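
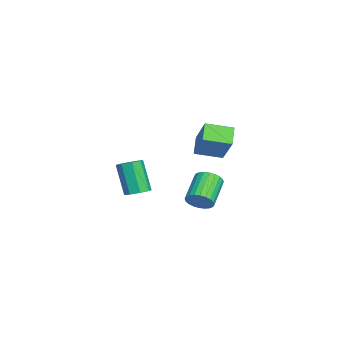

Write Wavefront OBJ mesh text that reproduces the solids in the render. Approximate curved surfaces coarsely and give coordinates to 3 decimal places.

v 2.878 -2.86 0.836
v 3.502 -2.715 1.118
v 2.807 -3.154 2.886
v 2.182 -3.3 2.604
v 3.181 -2.286 1.098
v 2.486 -2.726 2.866
v 2.682 -2.194 0.925
v 1.987 -2.633 2.693
v 2.298 -2.492 0.7
v 1.603 -2.931 2.468
v 2.253 -3.006 0.554
v 1.558 -3.445 2.322
v 2.574 -3.434 0.574
v 1.879 -3.874 2.342
v 3.073 -3.527 0.747
v 2.378 -3.966 2.515
v 3.457 -3.229 0.972
v 2.762 -3.668 2.74
v 1.624 -0.104 3.007
v 0.719 -0.002 3.741
v 1.519 1.354 2.674
v 0.613 1.457 3.407
v 2.927 0.343 4.553
v 2.021 0.446 5.286
v 2.821 1.802 4.219
v 1.916 1.904 4.953
v -3.023 0.18 -2.675
v -2.672 -0.094 -1.986
v -4.227 0.407 -0.996
v -4.577 0.68 -1.685
v -2.575 0.211 -1.988
v -4.13 0.712 -0.999
v -2.547 0.512 -2.095
v -4.102 1.012 -1.106
v -2.591 0.761 -2.291
v -4.146 1.262 -1.301
v -2.7 0.922 -2.544
v -4.255 1.423 -1.555
v -2.859 0.97 -2.818
v -4.414 1.471 -1.828
v -3.043 0.898 -3.07
v -4.598 1.399 -2.08
v -3.223 0.716 -3.262
v -4.778 1.217 -2.272
v -3.373 0.453 -3.364
v -4.928 0.954 -2.374
v -3.47 0.148 -3.361
v -5.025 0.649 -2.372
v -3.498 -0.152 -3.254
v -5.053 0.348 -2.265
v -3.454 -0.402 -3.059
v -5.009 0.099 -2.069
v -3.345 -0.563 -2.805
v -4.9 -0.062 -1.816
v -3.186 -0.611 -2.532
v -4.741 -0.11 -1.542
v -3.002 -0.539 -2.28
v -4.557 -0.038 -1.29
v -2.822 -0.357 -2.088
v -4.377 0.144 -1.098
f 2 1 5
f 2 5 3
f 3 5 6
f 3 6 4
f 5 1 7
f 5 7 6
f 6 7 8
f 6 8 4
f 7 1 9
f 7 9 8
f 8 9 10
f 8 10 4
f 9 1 11
f 9 11 10
f 10 11 12
f 10 12 4
f 11 1 13
f 11 13 12
f 12 13 14
f 12 14 4
f 13 1 15
f 13 15 14
f 14 15 16
f 14 16 4
f 15 1 17
f 15 17 16
f 16 17 18
f 16 18 4
f 17 1 2
f 17 2 18
f 18 2 3
f 18 3 4
f 20 22 19
f 23 20 19
f 19 22 21
f 21 23 19
f 20 26 22
f 24 20 23
f 24 26 20
f 22 26 21
f 25 23 21
f 21 26 25
f 25 24 23
f 26 24 25
f 28 27 31
f 28 31 29
f 29 31 32
f 29 32 30
f 31 27 33
f 31 33 32
f 32 33 34
f 32 34 30
f 33 27 35
f 33 35 34
f 34 35 36
f 34 36 30
f 35 27 37
f 35 37 36
f 36 37 38
f 36 38 30
f 37 27 39
f 37 39 38
f 38 39 40
f 38 40 30
f 39 27 41
f 39 41 40
f 40 41 42
f 40 42 30
f 41 27 43
f 41 43 42
f 42 43 44
f 42 44 30
f 43 27 45
f 43 45 44
f 44 45 46
f 44 46 30
f 45 27 47
f 45 47 46
f 46 47 48
f 46 48 30
f 47 27 49
f 47 49 48
f 48 49 50
f 48 50 30
f 49 27 51
f 49 51 50
f 50 51 52
f 50 52 30
f 51 27 53
f 51 53 52
f 52 53 54
f 52 54 30
f 53 27 55
f 53 55 54
f 54 55 56
f 54 56 30
f 55 27 57
f 55 57 56
f 56 57 58
f 56 58 30
f 57 27 59
f 57 59 58
f 58 59 60
f 58 60 30
f 59 27 28
f 59 28 60
f 60 28 29
f 60 29 30



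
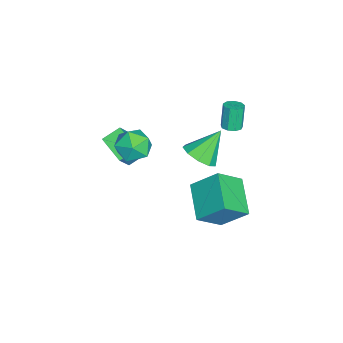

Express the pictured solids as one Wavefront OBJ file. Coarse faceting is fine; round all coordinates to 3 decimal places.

v -2.558 1.003 -0.32
v -1.739 1.673 -0.261
v -3.462 1.977 1.16
v -2.232 1.925 -0.729
v -2.878 1.746 -1.005
v -3.374 1.219 -0.961
v -3.488 0.59 -0.617
v -3.166 0.155 -0.135
v -2.56 0.117 0.261
v -1.953 0.493 0.385
v -1.628 1.107 0.179
v -2.688 2.651 2.385
v -2.363 2.196 2.494
v -2.806 2.214 3.885
v -3.132 2.669 3.775
v -2.16 2.523 2.555
v -2.603 2.542 3.946
v -2.204 2.91 2.536
v -2.647 2.928 3.927
v -2.474 3.175 2.446
v -2.918 3.194 3.837
v -2.845 3.196 2.327
v -3.289 3.214 3.718
v -3.143 2.961 2.235
v -3.586 2.979 3.626
v -3.227 2.581 2.214
v -3.671 2.6 3.604
v -3.06 2.234 2.272
v -3.503 2.252 3.663
v -2.718 2.081 2.383
v -3.162 2.1 3.773
v 2.385 1.44 2.351
v 2.425 2.809 3.624
v 1.537 2.519 1.217
v 1.576 3.888 2.49
v 4.284 2.112 1.57
v 4.323 3.481 2.843
v 3.435 3.191 0.436
v 3.475 4.56 1.709
v -2.489 -3.653 -0.124
v -1.417 -3.898 1.314
v -3.07 -2.829 0.45
v -1.999 -3.075 1.888
v -1.441 -2.505 -0.708
v -0.37 -2.751 0.73
v -2.023 -1.682 -0.134
v -0.951 -1.927 1.304
v -0.49 -1.68 3.457
v -0.079 -0.992 2.713
v 0.959 -2.688 3.327
v 1.37 -2 2.583
v 1.271 -1.683 3.625
v 0.376 -1.061 3.706
v 0.504 -2.619 2.334
v -0.391 -1.997 2.415
v 0.536 -1.573 2.02
v 1.01 -0.994 2.817
v -0.13 -2.686 3.223
v 0.344 -2.107 4.02
f 2 1 4
f 2 4 3
f 4 1 5
f 4 5 3
f 5 1 6
f 5 6 3
f 6 1 7
f 6 7 3
f 7 1 8
f 7 8 3
f 8 1 9
f 8 9 3
f 9 1 10
f 9 10 3
f 10 1 11
f 10 11 3
f 11 1 2
f 11 2 3
f 13 12 16
f 13 16 14
f 14 16 17
f 14 17 15
f 16 12 18
f 16 18 17
f 17 18 19
f 17 19 15
f 18 12 20
f 18 20 19
f 19 20 21
f 19 21 15
f 20 12 22
f 20 22 21
f 21 22 23
f 21 23 15
f 22 12 24
f 22 24 23
f 23 24 25
f 23 25 15
f 24 12 26
f 24 26 25
f 25 26 27
f 25 27 15
f 26 12 28
f 26 28 27
f 27 28 29
f 27 29 15
f 28 12 30
f 28 30 29
f 29 30 31
f 29 31 15
f 30 12 13
f 30 13 31
f 31 13 14
f 31 14 15
f 33 35 32
f 36 33 32
f 32 35 34
f 34 36 32
f 33 39 35
f 37 33 36
f 37 39 33
f 35 39 34
f 38 36 34
f 34 39 38
f 38 37 36
f 39 37 38
f 41 43 40
f 44 41 40
f 40 43 42
f 42 44 40
f 41 47 43
f 45 41 44
f 45 47 41
f 43 47 42
f 46 44 42
f 42 47 46
f 46 45 44
f 47 45 46
f 48 59 53
f 48 53 49
f 48 49 55
f 48 55 58
f 48 58 59
f 49 53 57
f 53 59 52
f 59 58 50
f 58 55 54
f 55 49 56
f 51 57 52
f 51 52 50
f 51 50 54
f 51 54 56
f 51 56 57
f 52 57 53
f 50 52 59
f 54 50 58
f 56 54 55
f 57 56 49



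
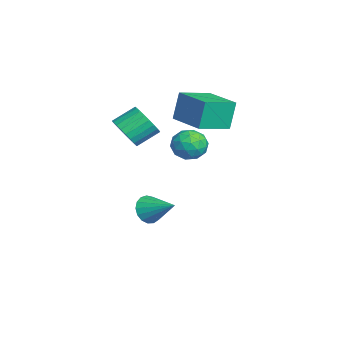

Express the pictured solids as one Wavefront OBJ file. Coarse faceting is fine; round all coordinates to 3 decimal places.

v 0.963 -0.604 -3.612
v 1.368 -1.201 -3.29
v 1.957 0.484 -2.848
v 1.547 -1.135 -3.616
v 1.593 -0.948 -3.942
v 1.494 -0.682 -4.191
v 1.273 -0.399 -4.309
v 0.981 -0.162 -4.266
v 0.685 -0.026 -4.074
v 0.453 -0.023 -3.775
v 0.337 -0.153 -3.44
v 0.365 -0.386 -3.143
v 0.53 -0.669 -2.954
v 0.793 -0.937 -2.916
v 1.096 -1.129 -3.037
v 1.348 -1.652 1.36
v 1.746 -1.998 2.065
v 1.43 -0.973 2.745
v 1.032 -0.628 2.04
v 2.004 -1.823 1.921
v 1.688 -0.798 2.602
v 2.162 -1.622 1.692
v 1.846 -0.597 2.373
v 2.197 -1.425 1.413
v 1.88 -0.401 2.093
v 2.102 -1.263 1.125
v 1.785 -0.239 1.805
v 1.892 -1.161 0.873
v 1.576 -0.136 1.554
v 1.6 -1.133 0.695
v 1.283 -0.109 1.376
v 1.269 -1.184 0.619
v 0.953 -0.16 1.299
v 0.95 -1.307 0.655
v 0.634 -0.282 1.335
v 0.692 -1.482 0.798
v 0.376 -0.457 1.479
v 0.534 -1.683 1.027
v 0.218 -0.658 1.708
v 0.5 -1.879 1.307
v 0.183 -0.855 1.987
v 0.595 -2.041 1.595
v 0.278 -1.017 2.275
v 0.804 -2.144 1.846
v 0.488 -1.119 2.527
v 1.097 -2.171 2.024
v 0.78 -1.147 2.705
v 1.427 -2.12 2.101
v 1.111 -1.096 2.781
v -0.381 0.558 1.393
v -0.665 0.857 2.856
v -1.235 1.99 0.934
v -1.518 2.29 2.397
v 1.258 1.57 1.503
v 0.975 1.87 2.966
v 0.405 3.003 1.044
v 0.121 3.302 2.507
v 3.207 1.343 2.139
v 3.613 1.653 1.458
v 4.067 0.267 2.162
v 4.473 0.577 1.481
v 4.532 0.977 2.23
v 4 1.642 2.217
v 3.68 0.278 1.403
v 3.148 0.943 1.39
v 3.905 0.995 1.003
v 4.432 1.427 1.514
v 3.248 0.493 2.106
v 3.775 0.925 2.617
v 3.334 1.592 1.797
v 4.346 0.328 1.823
v 4.38 0.562 2.264
v 4.619 0.745 1.863
v 3.562 1.586 2.243
v 3.801 1.768 1.842
v 4.341 1.371 2.296
v 3.879 0.152 1.778
v 4.118 0.334 1.377
v 3.061 1.175 1.757
v 3.3 1.358 1.356
v 3.339 0.549 1.324
v 3.745 1.388 1.129
v 4.25 0.756 1.142
v 3.784 0.58 1.097
v 3.471 0.971 1.089
v 4.054 1.642 1.429
v 4.56 1.01 1.443
v 4.595 1.245 1.883
v 4.282 1.636 1.875
v 4.226 1.255 1.162
v 3.12 0.91 2.177
v 3.626 0.278 2.191
v 3.398 0.284 1.745
v 3.085 0.675 1.737
v 3.43 1.164 2.478
v 3.935 0.532 2.491
v 4.209 0.949 2.531
v 3.896 1.34 2.523
v 3.454 0.665 2.458
f 2 1 4
f 2 4 3
f 4 1 5
f 4 5 3
f 5 1 6
f 5 6 3
f 6 1 7
f 6 7 3
f 7 1 8
f 7 8 3
f 8 1 9
f 8 9 3
f 9 1 10
f 9 10 3
f 10 1 11
f 10 11 3
f 11 1 12
f 11 12 3
f 12 1 13
f 12 13 3
f 13 1 14
f 13 14 3
f 14 1 15
f 14 15 3
f 15 1 2
f 15 2 3
f 17 16 20
f 17 20 18
f 18 20 21
f 18 21 19
f 20 16 22
f 20 22 21
f 21 22 23
f 21 23 19
f 22 16 24
f 22 24 23
f 23 24 25
f 23 25 19
f 24 16 26
f 24 26 25
f 25 26 27
f 25 27 19
f 26 16 28
f 26 28 27
f 27 28 29
f 27 29 19
f 28 16 30
f 28 30 29
f 29 30 31
f 29 31 19
f 30 16 32
f 30 32 31
f 31 32 33
f 31 33 19
f 32 16 34
f 32 34 33
f 33 34 35
f 33 35 19
f 34 16 36
f 34 36 35
f 35 36 37
f 35 37 19
f 36 16 38
f 36 38 37
f 37 38 39
f 37 39 19
f 38 16 40
f 38 40 39
f 39 40 41
f 39 41 19
f 40 16 42
f 40 42 41
f 41 42 43
f 41 43 19
f 42 16 44
f 42 44 43
f 43 44 45
f 43 45 19
f 44 16 46
f 44 46 45
f 45 46 47
f 45 47 19
f 46 16 48
f 46 48 47
f 47 48 49
f 47 49 19
f 48 16 17
f 48 17 49
f 49 17 18
f 49 18 19
f 51 53 50
f 54 51 50
f 50 53 52
f 52 54 50
f 51 57 53
f 55 51 54
f 55 57 51
f 53 57 52
f 56 54 52
f 52 57 56
f 56 55 54
f 57 55 56
f 58 95 74
f 95 69 98
f 74 98 63
f 95 98 74
f 58 74 70
f 74 63 75
f 70 75 59
f 74 75 70
f 58 70 79
f 70 59 80
f 79 80 65
f 70 80 79
f 58 79 91
f 79 65 94
f 91 94 68
f 79 94 91
f 58 91 95
f 91 68 99
f 95 99 69
f 91 99 95
f 59 75 86
f 75 63 89
f 86 89 67
f 75 89 86
f 63 98 76
f 98 69 97
f 76 97 62
f 98 97 76
f 69 99 96
f 99 68 92
f 96 92 60
f 99 92 96
f 68 94 93
f 94 65 81
f 93 81 64
f 94 81 93
f 65 80 85
f 80 59 82
f 85 82 66
f 80 82 85
f 61 87 73
f 87 67 88
f 73 88 62
f 87 88 73
f 61 73 71
f 73 62 72
f 71 72 60
f 73 72 71
f 61 71 78
f 71 60 77
f 78 77 64
f 71 77 78
f 61 78 83
f 78 64 84
f 83 84 66
f 78 84 83
f 61 83 87
f 83 66 90
f 87 90 67
f 83 90 87
f 62 88 76
f 88 67 89
f 76 89 63
f 88 89 76
f 60 72 96
f 72 62 97
f 96 97 69
f 72 97 96
f 64 77 93
f 77 60 92
f 93 92 68
f 77 92 93
f 66 84 85
f 84 64 81
f 85 81 65
f 84 81 85
f 67 90 86
f 90 66 82
f 86 82 59
f 90 82 86



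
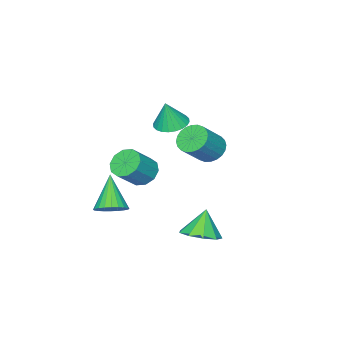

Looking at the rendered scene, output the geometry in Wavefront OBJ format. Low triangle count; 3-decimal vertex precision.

v 4.185 -2.388 -2.3
v 4.867 -2.169 -1.771
v 3.215 -3.372 -0.64
v 4.658 -1.894 -1.73
v 4.378 -1.694 -1.776
v 4.068 -1.601 -1.901
v 3.776 -1.626 -2.088
v 3.546 -1.768 -2.306
v 3.414 -2.004 -2.523
v 3.399 -2.299 -2.707
v 3.504 -2.607 -2.828
v 3.712 -2.881 -2.869
v 3.993 -3.081 -2.824
v 4.303 -3.175 -2.698
v 4.595 -3.149 -2.512
v 4.824 -3.007 -2.294
v 4.957 -2.771 -2.076
v 4.972 -2.477 -1.893
v 3.058 2.442 -2.592
v 3.71 3.196 -2.203
v 2.422 2.258 -1.168
v 3.089 3.501 -2.441
v 2.453 3.311 -2.749
v 2.1 2.714 -2.984
v 2.195 1.99 -3.035
v 2.694 1.478 -2.879
v 3.363 1.417 -2.589
v 3.889 1.835 -2.3
v 4.026 2.538 -2.147
v -1.274 -3.35 1.224
v -0.366 -3.177 1.004
v -0.886 -3.41 2.776
v -0.496 -2.833 1.05
v -0.745 -2.568 1.122
v -1.074 -2.422 1.21
v -1.433 -2.417 1.3
v -1.768 -2.554 1.379
v -2.028 -2.812 1.434
v -2.174 -3.153 1.457
v -2.182 -3.523 1.445
v -2.052 -3.867 1.399
v -1.803 -4.132 1.327
v -1.474 -4.279 1.239
v -1.115 -4.284 1.149
v -0.779 -4.147 1.07
v -0.519 -3.888 1.015
v -0.374 -3.548 0.992
v 0.348 0.698 1.592
v 0.942 0.519 0.954
v 2.226 0.443 2.169
v 1.632 0.622 2.808
v 0.954 0.866 0.962
v 2.238 0.79 2.178
v 0.874 1.187 1.067
v 2.158 1.111 2.283
v 0.714 1.434 1.252
v 1.998 1.358 2.467
v 0.498 1.569 1.488
v 1.783 1.493 2.704
v 0.26 1.571 1.74
v 1.544 1.495 2.956
v 0.035 1.441 1.97
v 1.319 1.364 3.186
v -0.143 1.197 2.142
v 1.141 1.121 3.358
v -0.246 0.877 2.231
v 1.038 0.801 3.446
v -0.258 0.53 2.222
v 1.026 0.454 3.438
v -0.178 0.209 2.117
v 1.106 0.133 3.333
v -0.018 -0.038 1.933
v 1.266 -0.114 3.148
v 0.197 -0.173 1.696
v 1.482 -0.249 2.912
v 0.436 -0.175 1.444
v 1.72 -0.251 2.66
v 0.661 -0.044 1.214
v 1.945 -0.121 2.43
v 0.839 0.199 1.042
v 2.123 0.123 2.258
v 0.467 -3.7 -1.784
v 1.007 -4.161 -2.4
v 2.214 -4.281 -1.251
v 1.673 -3.82 -0.636
v 1.117 -3.593 -2.455
v 2.323 -3.713 -1.307
v 0.977 -3.066 -2.254
v 2.184 -3.186 -1.106
v 0.643 -2.781 -1.874
v 1.849 -2.901 -0.725
v 0.242 -2.847 -1.459
v 1.448 -2.967 -0.311
v -0.074 -3.239 -1.169
v 1.133 -3.359 -0.02
v -0.183 -3.807 -1.113
v 1.023 -3.927 0.035
v -0.044 -4.334 -1.314
v 1.163 -4.454 -0.166
v 0.291 -4.619 -1.695
v 1.497 -4.739 -0.546
v 0.692 -4.553 -2.109
v 1.898 -4.673 -0.961
f 2 1 4
f 2 4 3
f 4 1 5
f 4 5 3
f 5 1 6
f 5 6 3
f 6 1 7
f 6 7 3
f 7 1 8
f 7 8 3
f 8 1 9
f 8 9 3
f 9 1 10
f 9 10 3
f 10 1 11
f 10 11 3
f 11 1 12
f 11 12 3
f 12 1 13
f 12 13 3
f 13 1 14
f 13 14 3
f 14 1 15
f 14 15 3
f 15 1 16
f 15 16 3
f 16 1 17
f 16 17 3
f 17 1 18
f 17 18 3
f 18 1 2
f 18 2 3
f 20 19 22
f 20 22 21
f 22 19 23
f 22 23 21
f 23 19 24
f 23 24 21
f 24 19 25
f 24 25 21
f 25 19 26
f 25 26 21
f 26 19 27
f 26 27 21
f 27 19 28
f 27 28 21
f 28 19 29
f 28 29 21
f 29 19 20
f 29 20 21
f 31 30 33
f 31 33 32
f 33 30 34
f 33 34 32
f 34 30 35
f 34 35 32
f 35 30 36
f 35 36 32
f 36 30 37
f 36 37 32
f 37 30 38
f 37 38 32
f 38 30 39
f 38 39 32
f 39 30 40
f 39 40 32
f 40 30 41
f 40 41 32
f 41 30 42
f 41 42 32
f 42 30 43
f 42 43 32
f 43 30 44
f 43 44 32
f 44 30 45
f 44 45 32
f 45 30 46
f 45 46 32
f 46 30 47
f 46 47 32
f 47 30 31
f 47 31 32
f 49 48 52
f 49 52 50
f 50 52 53
f 50 53 51
f 52 48 54
f 52 54 53
f 53 54 55
f 53 55 51
f 54 48 56
f 54 56 55
f 55 56 57
f 55 57 51
f 56 48 58
f 56 58 57
f 57 58 59
f 57 59 51
f 58 48 60
f 58 60 59
f 59 60 61
f 59 61 51
f 60 48 62
f 60 62 61
f 61 62 63
f 61 63 51
f 62 48 64
f 62 64 63
f 63 64 65
f 63 65 51
f 64 48 66
f 64 66 65
f 65 66 67
f 65 67 51
f 66 48 68
f 66 68 67
f 67 68 69
f 67 69 51
f 68 48 70
f 68 70 69
f 69 70 71
f 69 71 51
f 70 48 72
f 70 72 71
f 71 72 73
f 71 73 51
f 72 48 74
f 72 74 73
f 73 74 75
f 73 75 51
f 74 48 76
f 74 76 75
f 75 76 77
f 75 77 51
f 76 48 78
f 76 78 77
f 77 78 79
f 77 79 51
f 78 48 80
f 78 80 79
f 79 80 81
f 79 81 51
f 80 48 49
f 80 49 81
f 81 49 50
f 81 50 51
f 83 82 86
f 83 86 84
f 84 86 87
f 84 87 85
f 86 82 88
f 86 88 87
f 87 88 89
f 87 89 85
f 88 82 90
f 88 90 89
f 89 90 91
f 89 91 85
f 90 82 92
f 90 92 91
f 91 92 93
f 91 93 85
f 92 82 94
f 92 94 93
f 93 94 95
f 93 95 85
f 94 82 96
f 94 96 95
f 95 96 97
f 95 97 85
f 96 82 98
f 96 98 97
f 97 98 99
f 97 99 85
f 98 82 100
f 98 100 99
f 99 100 101
f 99 101 85
f 100 82 102
f 100 102 101
f 101 102 103
f 101 103 85
f 102 82 83
f 102 83 103
f 103 83 84
f 103 84 85



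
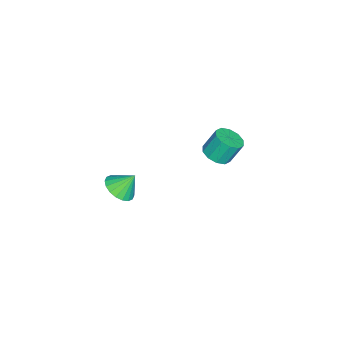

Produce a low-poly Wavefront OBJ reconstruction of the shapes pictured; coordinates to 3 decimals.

v 2.565 -2.597 -1.472
v 3.041 -2.004 -1.752
v 2.295 -1.963 -0.588
v 2.722 -1.929 -1.903
v 2.372 -1.987 -1.968
v 2.061 -2.165 -1.936
v 1.849 -2.429 -1.811
v 1.779 -2.726 -1.619
v 1.865 -2.998 -1.398
v 2.09 -3.19 -1.192
v 2.408 -3.264 -1.04
v 2.758 -3.207 -0.975
v 3.07 -3.028 -1.007
v 3.281 -2.764 -1.132
v 3.351 -2.467 -1.324
v 3.265 -2.196 -1.545
v -3.181 -0.069 -3.481
v -2.783 -0.605 -3.118
v -3.081 -0.067 -1.996
v -3.479 0.469 -2.359
v -2.493 -0.248 -3.213
v -2.791 0.291 -2.09
v -2.466 0.177 -3.41
v -2.764 0.716 -2.287
v -2.712 0.509 -3.634
v -3.01 1.047 -2.512
v -3.137 0.619 -3.8
v -3.435 1.158 -2.678
v -3.579 0.467 -3.844
v -3.877 1.005 -2.722
v -3.869 0.109 -3.75
v -4.167 0.648 -2.627
v -3.896 -0.316 -3.553
v -4.194 0.223 -2.43
v -3.65 -0.647 -3.328
v -3.948 -0.109 -2.206
v -3.225 -0.758 -3.162
v -3.523 -0.219 -2.04
f 2 1 4
f 2 4 3
f 4 1 5
f 4 5 3
f 5 1 6
f 5 6 3
f 6 1 7
f 6 7 3
f 7 1 8
f 7 8 3
f 8 1 9
f 8 9 3
f 9 1 10
f 9 10 3
f 10 1 11
f 10 11 3
f 11 1 12
f 11 12 3
f 12 1 13
f 12 13 3
f 13 1 14
f 13 14 3
f 14 1 15
f 14 15 3
f 15 1 16
f 15 16 3
f 16 1 2
f 16 2 3
f 18 17 21
f 18 21 19
f 19 21 22
f 19 22 20
f 21 17 23
f 21 23 22
f 22 23 24
f 22 24 20
f 23 17 25
f 23 25 24
f 24 25 26
f 24 26 20
f 25 17 27
f 25 27 26
f 26 27 28
f 26 28 20
f 27 17 29
f 27 29 28
f 28 29 30
f 28 30 20
f 29 17 31
f 29 31 30
f 30 31 32
f 30 32 20
f 31 17 33
f 31 33 32
f 32 33 34
f 32 34 20
f 33 17 35
f 33 35 34
f 34 35 36
f 34 36 20
f 35 17 37
f 35 37 36
f 36 37 38
f 36 38 20
f 37 17 18
f 37 18 38
f 38 18 19
f 38 19 20



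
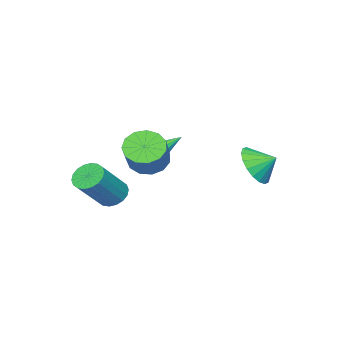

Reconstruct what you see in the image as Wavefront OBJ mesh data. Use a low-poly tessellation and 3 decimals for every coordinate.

v -2.699 -3.102 0.919
v -2.093 -2.849 1.19
v -3.641 -1.998 2.001
v -2.2 -2.602 0.844
v -2.498 -2.545 0.526
v -2.872 -2.701 0.359
v -3.18 -3.01 0.406
v -3.304 -3.354 0.649
v -3.197 -3.602 0.995
v -2.899 -3.658 1.312
v -2.525 -3.502 1.479
v -2.217 -3.193 1.433
v -0.073 -1.281 2.048
v 0.352 -0.796 1.364
v 1.558 -0.155 2.568
v 1.133 -0.639 3.252
v -0.019 -0.476 1.565
v 1.187 0.165 2.769
v -0.407 -0.411 1.92
v 0.798 0.23 3.123
v -0.689 -0.623 2.315
v 0.516 0.018 3.519
v -0.775 -1.043 2.626
v 0.43 -0.402 3.829
v -0.639 -1.539 2.753
v 0.567 -0.898 3.956
v -0.322 -1.953 2.656
v 0.883 -1.311 3.86
v 0.073 -2.153 2.367
v 1.279 -1.512 3.57
v 0.423 -2.076 1.976
v 1.628 -1.435 3.179
v 0.615 -1.747 1.608
v 1.82 -1.106 2.812
v 0.588 -1.27 1.38
v 1.794 -0.628 2.584
v -2.667 2.395 1.587
v -1.972 3.002 1.006
v -2.953 3.245 2.133
v -2.382 3.03 0.748
v -2.848 2.932 0.656
v -3.279 2.728 0.748
v -3.588 2.458 1.007
v -3.714 2.175 1.38
v -3.634 1.936 1.795
v -3.362 1.788 2.168
v -2.952 1.76 2.426
v -2.486 1.858 2.518
v -2.056 2.062 2.426
v -1.746 2.332 2.167
v -1.62 2.615 1.794
v -1.7 2.854 1.379
v 0.341 -2.861 -0.254
v 0.882 -2.975 -0.804
v 2.4 -3.134 0.725
v 1.859 -3.019 1.274
v 0.881 -2.63 -0.767
v 2.4 -2.789 0.761
v 0.774 -2.331 -0.629
v 2.292 -2.489 0.899
v 0.58 -2.136 -0.416
v 2.098 -2.295 1.112
v 0.339 -2.085 -0.172
v 1.857 -2.244 1.357
v 0.099 -2.188 0.057
v 1.617 -2.346 1.585
v -0.094 -2.423 0.223
v 1.424 -2.582 1.752
v -0.2 -2.746 0.295
v 1.318 -2.905 1.824
v -0.2 -3.091 0.259
v 1.319 -3.25 1.787
v -0.092 -3.391 0.121
v 1.426 -3.549 1.649
v 0.102 -3.585 -0.092
v 1.62 -3.744 1.436
v 0.343 -3.636 -0.337
v 1.861 -3.795 1.192
v 0.583 -3.534 -0.565
v 2.101 -3.692 0.963
v 0.776 -3.298 -0.732
v 2.294 -3.457 0.797
f 2 1 4
f 2 4 3
f 4 1 5
f 4 5 3
f 5 1 6
f 5 6 3
f 6 1 7
f 6 7 3
f 7 1 8
f 7 8 3
f 8 1 9
f 8 9 3
f 9 1 10
f 9 10 3
f 10 1 11
f 10 11 3
f 11 1 12
f 11 12 3
f 12 1 2
f 12 2 3
f 14 13 17
f 14 17 15
f 15 17 18
f 15 18 16
f 17 13 19
f 17 19 18
f 18 19 20
f 18 20 16
f 19 13 21
f 19 21 20
f 20 21 22
f 20 22 16
f 21 13 23
f 21 23 22
f 22 23 24
f 22 24 16
f 23 13 25
f 23 25 24
f 24 25 26
f 24 26 16
f 25 13 27
f 25 27 26
f 26 27 28
f 26 28 16
f 27 13 29
f 27 29 28
f 28 29 30
f 28 30 16
f 29 13 31
f 29 31 30
f 30 31 32
f 30 32 16
f 31 13 33
f 31 33 32
f 32 33 34
f 32 34 16
f 33 13 35
f 33 35 34
f 34 35 36
f 34 36 16
f 35 13 14
f 35 14 36
f 36 14 15
f 36 15 16
f 38 37 40
f 38 40 39
f 40 37 41
f 40 41 39
f 41 37 42
f 41 42 39
f 42 37 43
f 42 43 39
f 43 37 44
f 43 44 39
f 44 37 45
f 44 45 39
f 45 37 46
f 45 46 39
f 46 37 47
f 46 47 39
f 47 37 48
f 47 48 39
f 48 37 49
f 48 49 39
f 49 37 50
f 49 50 39
f 50 37 51
f 50 51 39
f 51 37 52
f 51 52 39
f 52 37 38
f 52 38 39
f 54 53 57
f 54 57 55
f 55 57 58
f 55 58 56
f 57 53 59
f 57 59 58
f 58 59 60
f 58 60 56
f 59 53 61
f 59 61 60
f 60 61 62
f 60 62 56
f 61 53 63
f 61 63 62
f 62 63 64
f 62 64 56
f 63 53 65
f 63 65 64
f 64 65 66
f 64 66 56
f 65 53 67
f 65 67 66
f 66 67 68
f 66 68 56
f 67 53 69
f 67 69 68
f 68 69 70
f 68 70 56
f 69 53 71
f 69 71 70
f 70 71 72
f 70 72 56
f 71 53 73
f 71 73 72
f 72 73 74
f 72 74 56
f 73 53 75
f 73 75 74
f 74 75 76
f 74 76 56
f 75 53 77
f 75 77 76
f 76 77 78
f 76 78 56
f 77 53 79
f 77 79 78
f 78 79 80
f 78 80 56
f 79 53 81
f 79 81 80
f 80 81 82
f 80 82 56
f 81 53 54
f 81 54 82
f 82 54 55
f 82 55 56



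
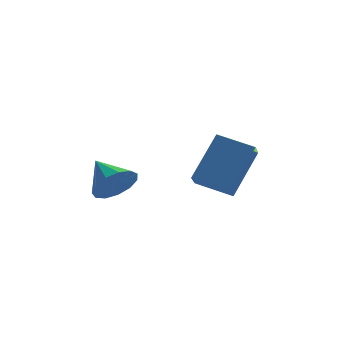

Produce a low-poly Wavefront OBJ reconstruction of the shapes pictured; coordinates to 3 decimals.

v -2.899 0.356 -1.891
v -2.15 0.577 -1.485
v -3.561 1.424 -1.249
v -2.157 0.829 -1.912
v -2.4 0.931 -2.332
v -2.801 0.851 -2.612
v -3.234 0.614 -2.663
v -3.56 0.295 -2.469
v -3.676 -0.005 -2.091
v -3.546 -0.189 -1.65
v -3.21 -0.201 -1.285
v -2.776 -0.035 -1.113
v -2.381 0.255 -1.187
v -0.347 0.543 -1.701
v 0.555 1.6 -0.139
v -0.187 1.433 -2.395
v 0.714 2.49 -0.834
v 0.946 0.01 -2.086
v 1.847 1.067 -0.525
v 1.105 0.9 -2.781
v 2.007 1.957 -1.219
f 2 1 4
f 2 4 3
f 4 1 5
f 4 5 3
f 5 1 6
f 5 6 3
f 6 1 7
f 6 7 3
f 7 1 8
f 7 8 3
f 8 1 9
f 8 9 3
f 9 1 10
f 9 10 3
f 10 1 11
f 10 11 3
f 11 1 12
f 11 12 3
f 12 1 13
f 12 13 3
f 13 1 2
f 13 2 3
f 15 17 14
f 18 15 14
f 14 17 16
f 16 18 14
f 15 21 17
f 19 15 18
f 19 21 15
f 17 21 16
f 20 18 16
f 16 21 20
f 20 19 18
f 21 19 20



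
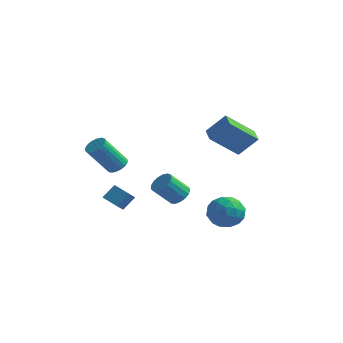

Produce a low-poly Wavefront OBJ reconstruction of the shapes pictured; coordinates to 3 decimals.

v 2.08 0.082 1.807
v 2.895 0.461 2.787
v 3.064 1.107 0.591
v 3.88 1.486 1.571
v 2.58 -0.586 1.649
v 3.396 -0.207 2.629
v 3.565 0.439 0.433
v 4.38 0.818 1.413
v -2.567 0.741 -4.591
v -2.471 -0.082 -3.963
v -3.41 0.897 -4.258
v -3.314 0.073 -3.63
v -2.206 1.287 -3.93
v -2.11 0.463 -3.302
v -3.049 1.442 -3.597
v -2.953 0.619 -2.969
v -1.684 -1.435 -0.523
v -1.174 -1.645 -0.378
v -1.906 -2.414 1.087
v -2.416 -2.205 0.943
v -1.174 -1.435 -0.268
v -1.907 -2.205 1.198
v -1.262 -1.225 -0.201
v -1.995 -1.995 1.264
v -1.423 -1.052 -0.191
v -2.156 -1.821 1.274
v -1.629 -0.944 -0.238
v -2.362 -1.714 1.227
v -1.845 -0.922 -0.334
v -2.578 -1.692 1.131
v -2.033 -0.989 -0.463
v -2.765 -1.758 1.003
v -2.16 -1.132 -0.602
v -2.893 -1.902 0.864
v -2.205 -1.328 -0.727
v -2.938 -2.098 0.738
v -2.16 -1.543 -0.817
v -2.892 -2.312 0.648
v -2.032 -1.739 -0.856
v -2.765 -2.508 0.609
v -1.844 -1.882 -0.838
v -2.577 -2.652 0.627
v -1.629 -1.948 -0.765
v -2.362 -2.718 0.7
v -1.423 -1.926 -0.65
v -2.155 -2.695 0.815
v -1.262 -1.818 -0.513
v -1.995 -2.588 0.952
v -0.493 2.663 -4.002
v 0.019 2.757 -3.597
v -0.654 2.112 -2.594
v -1.167 2.017 -2.998
v -0.16 3.013 -3.553
v -0.833 2.368 -2.549
v -0.416 3.189 -3.611
v -1.089 2.543 -2.608
v -0.69 3.244 -3.759
v -1.363 2.599 -2.756
v -0.918 3.166 -3.963
v -1.591 2.521 -2.959
v -1.05 2.973 -4.175
v -1.723 2.327 -3.172
v -1.054 2.709 -4.348
v -1.727 2.063 -3.344
v -0.929 2.434 -4.441
v -1.602 1.788 -3.438
v -0.705 2.211 -4.434
v -1.378 1.566 -3.431
v -0.432 2.092 -4.328
v -1.105 1.447 -3.324
v -0.174 2.104 -4.147
v -0.847 1.458 -3.143
v 0.012 2.244 -3.933
v -0.661 1.598 -2.929
v 0.081 2.479 -3.734
v -0.592 1.834 -2.731
v 2.718 0.627 -2.844
v 3.65 0.707 -3.089
v 2.77 -0.907 -3.151
v 3.702 -0.827 -3.396
v 3.433 -0.715 -2.473
v 3.401 0.233 -2.284
v 3.019 -0.433 -3.956
v 2.987 0.515 -3.767
v 3.836 0.052 -3.776
v 4.092 -0.122 -2.86
v 2.328 -0.078 -3.38
v 2.584 -0.252 -2.464
v 3.18 0.802 -2.94
v 3.24 -1.002 -3.3
v 3.082 -0.936 -2.758
v 3.63 -0.889 -2.902
v 3.033 0.523 -2.466
v 3.581 0.57 -2.61
v 3.453 -0.266 -2.248
v 2.839 -0.77 -3.63
v 3.387 -0.723 -3.774
v 2.79 0.689 -3.338
v 3.338 0.736 -3.482
v 2.967 0.066 -3.992
v 3.837 0.464 -3.488
v 3.867 -0.438 -3.668
v 3.466 -0.206 -3.997
v 3.447 0.351 -3.886
v 3.987 0.361 -2.949
v 4.018 -0.54 -3.129
v 3.86 -0.475 -2.587
v 3.841 0.082 -2.476
v 4.097 -0.024 -3.353
v 2.402 0.34 -3.111
v 2.433 -0.561 -3.291
v 2.579 -0.282 -3.764
v 2.56 0.275 -3.653
v 2.553 0.238 -2.572
v 2.583 -0.664 -2.752
v 2.973 -0.551 -2.354
v 2.954 0.006 -2.243
v 2.323 -0.176 -2.887
f 2 4 1
f 5 2 1
f 1 4 3
f 3 5 1
f 2 8 4
f 6 2 5
f 6 8 2
f 4 8 3
f 7 5 3
f 3 8 7
f 7 6 5
f 8 6 7
f 10 12 9
f 13 10 9
f 9 12 11
f 11 13 9
f 10 16 12
f 14 10 13
f 14 16 10
f 12 16 11
f 15 13 11
f 11 16 15
f 15 14 13
f 16 14 15
f 18 17 21
f 18 21 19
f 19 21 22
f 19 22 20
f 21 17 23
f 21 23 22
f 22 23 24
f 22 24 20
f 23 17 25
f 23 25 24
f 24 25 26
f 24 26 20
f 25 17 27
f 25 27 26
f 26 27 28
f 26 28 20
f 27 17 29
f 27 29 28
f 28 29 30
f 28 30 20
f 29 17 31
f 29 31 30
f 30 31 32
f 30 32 20
f 31 17 33
f 31 33 32
f 32 33 34
f 32 34 20
f 33 17 35
f 33 35 34
f 34 35 36
f 34 36 20
f 35 17 37
f 35 37 36
f 36 37 38
f 36 38 20
f 37 17 39
f 37 39 38
f 38 39 40
f 38 40 20
f 39 17 41
f 39 41 40
f 40 41 42
f 40 42 20
f 41 17 43
f 41 43 42
f 42 43 44
f 42 44 20
f 43 17 45
f 43 45 44
f 44 45 46
f 44 46 20
f 45 17 47
f 45 47 46
f 46 47 48
f 46 48 20
f 47 17 18
f 47 18 48
f 48 18 19
f 48 19 20
f 50 49 53
f 50 53 51
f 51 53 54
f 51 54 52
f 53 49 55
f 53 55 54
f 54 55 56
f 54 56 52
f 55 49 57
f 55 57 56
f 56 57 58
f 56 58 52
f 57 49 59
f 57 59 58
f 58 59 60
f 58 60 52
f 59 49 61
f 59 61 60
f 60 61 62
f 60 62 52
f 61 49 63
f 61 63 62
f 62 63 64
f 62 64 52
f 63 49 65
f 63 65 64
f 64 65 66
f 64 66 52
f 65 49 67
f 65 67 66
f 66 67 68
f 66 68 52
f 67 49 69
f 67 69 68
f 68 69 70
f 68 70 52
f 69 49 71
f 69 71 70
f 70 71 72
f 70 72 52
f 71 49 73
f 71 73 72
f 72 73 74
f 72 74 52
f 73 49 75
f 73 75 74
f 74 75 76
f 74 76 52
f 75 49 50
f 75 50 76
f 76 50 51
f 76 51 52
f 77 114 93
f 114 88 117
f 93 117 82
f 114 117 93
f 77 93 89
f 93 82 94
f 89 94 78
f 93 94 89
f 77 89 98
f 89 78 99
f 98 99 84
f 89 99 98
f 77 98 110
f 98 84 113
f 110 113 87
f 98 113 110
f 77 110 114
f 110 87 118
f 114 118 88
f 110 118 114
f 78 94 105
f 94 82 108
f 105 108 86
f 94 108 105
f 82 117 95
f 117 88 116
f 95 116 81
f 117 116 95
f 88 118 115
f 118 87 111
f 115 111 79
f 118 111 115
f 87 113 112
f 113 84 100
f 112 100 83
f 113 100 112
f 84 99 104
f 99 78 101
f 104 101 85
f 99 101 104
f 80 106 92
f 106 86 107
f 92 107 81
f 106 107 92
f 80 92 90
f 92 81 91
f 90 91 79
f 92 91 90
f 80 90 97
f 90 79 96
f 97 96 83
f 90 96 97
f 80 97 102
f 97 83 103
f 102 103 85
f 97 103 102
f 80 102 106
f 102 85 109
f 106 109 86
f 102 109 106
f 81 107 95
f 107 86 108
f 95 108 82
f 107 108 95
f 79 91 115
f 91 81 116
f 115 116 88
f 91 116 115
f 83 96 112
f 96 79 111
f 112 111 87
f 96 111 112
f 85 103 104
f 103 83 100
f 104 100 84
f 103 100 104
f 86 109 105
f 109 85 101
f 105 101 78
f 109 101 105



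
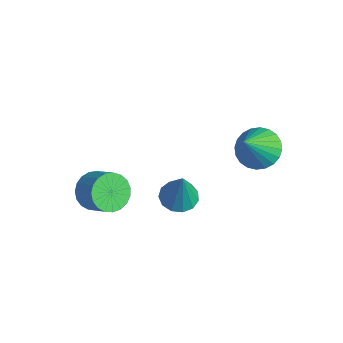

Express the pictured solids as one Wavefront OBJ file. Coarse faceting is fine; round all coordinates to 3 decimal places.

v 2.675 3.569 2.136
v 3.636 4.015 2.105
v 3.285 2.371 3.864
v 3.435 4.275 2.357
v 3.118 4.427 2.574
v 2.733 4.449 2.725
v 2.34 4.336 2.786
v 1.997 4.108 2.749
v 1.758 3.797 2.618
v 1.658 3.451 2.413
v 1.713 3.124 2.167
v 1.915 2.864 1.915
v 2.232 2.712 1.698
v 2.616 2.69 1.547
v 3.009 2.802 1.486
v 3.352 3.031 1.523
v 3.591 3.342 1.654
v 3.691 3.687 1.859
v 2.147 -0.101 0.258
v 2.649 -0.786 0.071
v 2.673 -0.239 2.182
v 2.933 -0.39 0.022
v 2.968 0.098 0.048
v 2.742 0.523 0.14
v 2.327 0.75 0.27
v 1.855 0.707 0.396
v 1.476 0.407 0.478
v 1.31 -0.054 0.49
v 1.41 -0.53 0.428
v 1.744 -0.869 0.312
v 2.206 -0.965 0.179
v -2.139 -1.831 -2.441
v -1.557 -1.702 -3.257
v -0.42 -1.5 -2.414
v -1.001 -1.629 -1.599
v -1.685 -1.31 -3.178
v -0.548 -1.108 -2.335
v -1.892 -1.008 -2.972
v -0.754 -0.806 -2.129
v -2.141 -0.848 -2.674
v -1.003 -0.646 -1.831
v -2.39 -0.858 -2.336
v -1.252 -0.656 -1.493
v -2.595 -1.037 -2.016
v -1.458 -0.835 -1.173
v -2.722 -1.353 -1.77
v -1.584 -1.15 -0.927
v -2.747 -1.751 -1.639
v -1.61 -1.549 -0.797
v -2.668 -2.163 -1.648
v -1.53 -1.961 -0.805
v -2.497 -2.518 -1.793
v -1.359 -2.316 -0.951
v -2.264 -2.754 -2.051
v -1.127 -2.552 -1.208
v -2.009 -2.831 -2.376
v -0.872 -2.628 -1.533
v -1.777 -2.734 -2.713
v -0.64 -2.532 -1.87
v -1.607 -2.482 -3.002
v -0.47 -2.28 -2.159
v -1.53 -2.117 -3.195
v -0.392 -1.915 -2.352
f 2 1 4
f 2 4 3
f 4 1 5
f 4 5 3
f 5 1 6
f 5 6 3
f 6 1 7
f 6 7 3
f 7 1 8
f 7 8 3
f 8 1 9
f 8 9 3
f 9 1 10
f 9 10 3
f 10 1 11
f 10 11 3
f 11 1 12
f 11 12 3
f 12 1 13
f 12 13 3
f 13 1 14
f 13 14 3
f 14 1 15
f 14 15 3
f 15 1 16
f 15 16 3
f 16 1 17
f 16 17 3
f 17 1 18
f 17 18 3
f 18 1 2
f 18 2 3
f 20 19 22
f 20 22 21
f 22 19 23
f 22 23 21
f 23 19 24
f 23 24 21
f 24 19 25
f 24 25 21
f 25 19 26
f 25 26 21
f 26 19 27
f 26 27 21
f 27 19 28
f 27 28 21
f 28 19 29
f 28 29 21
f 29 19 30
f 29 30 21
f 30 19 31
f 30 31 21
f 31 19 20
f 31 20 21
f 33 32 36
f 33 36 34
f 34 36 37
f 34 37 35
f 36 32 38
f 36 38 37
f 37 38 39
f 37 39 35
f 38 32 40
f 38 40 39
f 39 40 41
f 39 41 35
f 40 32 42
f 40 42 41
f 41 42 43
f 41 43 35
f 42 32 44
f 42 44 43
f 43 44 45
f 43 45 35
f 44 32 46
f 44 46 45
f 45 46 47
f 45 47 35
f 46 32 48
f 46 48 47
f 47 48 49
f 47 49 35
f 48 32 50
f 48 50 49
f 49 50 51
f 49 51 35
f 50 32 52
f 50 52 51
f 51 52 53
f 51 53 35
f 52 32 54
f 52 54 53
f 53 54 55
f 53 55 35
f 54 32 56
f 54 56 55
f 55 56 57
f 55 57 35
f 56 32 58
f 56 58 57
f 57 58 59
f 57 59 35
f 58 32 60
f 58 60 59
f 59 60 61
f 59 61 35
f 60 32 62
f 60 62 61
f 61 62 63
f 61 63 35
f 62 32 33
f 62 33 63
f 63 33 34
f 63 34 35



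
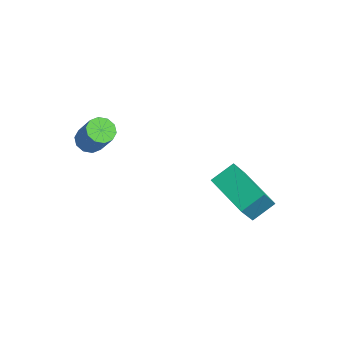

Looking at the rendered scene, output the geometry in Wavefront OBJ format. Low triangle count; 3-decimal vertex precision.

v -1.324 3.72 -1.553
v -1.353 4.81 -0.942
v 0.66 4.048 -2.046
v 0.631 5.138 -1.435
v -0.771 2.822 0.075
v -0.8 3.912 0.686
v 1.213 3.15 -0.418
v 1.184 4.24 0.193
v -3.986 -1.145 1.87
v -3.585 -1.636 1.686
v -2.773 -1.466 3.007
v -3.174 -0.975 3.19
v -3.429 -1.286 1.545
v -2.617 -1.117 2.866
v -3.486 -0.883 1.528
v -2.673 -0.713 2.849
v -3.734 -0.579 1.642
v -2.921 -0.41 2.962
v -4.078 -0.492 1.842
v -3.265 -0.322 3.163
v -4.387 -0.654 2.053
v -3.575 -0.484 3.374
v -4.543 -1.003 2.194
v -3.731 -0.834 3.515
v -4.487 -1.407 2.211
v -3.674 -1.237 3.532
v -4.239 -1.71 2.098
v -3.426 -1.541 3.418
v -3.895 -1.798 1.897
v -3.082 -1.628 3.218
f 2 4 1
f 5 2 1
f 1 4 3
f 3 5 1
f 2 8 4
f 6 2 5
f 6 8 2
f 4 8 3
f 7 5 3
f 3 8 7
f 7 6 5
f 8 6 7
f 10 9 13
f 10 13 11
f 11 13 14
f 11 14 12
f 13 9 15
f 13 15 14
f 14 15 16
f 14 16 12
f 15 9 17
f 15 17 16
f 16 17 18
f 16 18 12
f 17 9 19
f 17 19 18
f 18 19 20
f 18 20 12
f 19 9 21
f 19 21 20
f 20 21 22
f 20 22 12
f 21 9 23
f 21 23 22
f 22 23 24
f 22 24 12
f 23 9 25
f 23 25 24
f 24 25 26
f 24 26 12
f 25 9 27
f 25 27 26
f 26 27 28
f 26 28 12
f 27 9 29
f 27 29 28
f 28 29 30
f 28 30 12
f 29 9 10
f 29 10 30
f 30 10 11
f 30 11 12



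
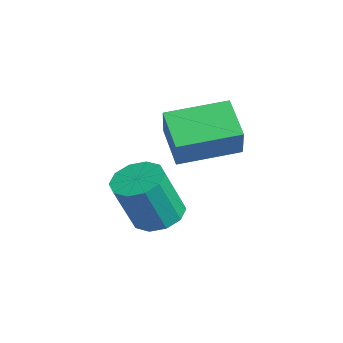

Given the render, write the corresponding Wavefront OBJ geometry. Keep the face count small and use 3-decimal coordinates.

v -2.567 1.35 2.873
v -3.725 1.396 3.605
v -2.319 3.193 3.149
v -3.476 3.239 3.881
v -1.904 1.101 3.939
v -3.061 1.147 4.671
v -1.655 2.944 4.215
v -2.813 2.99 4.947
v -3.069 1.013 0.694
v -2.269 0.965 0.578
v -2.07 0.279 2.23
v -2.871 0.327 2.346
v -2.37 1.413 0.776
v -2.171 0.727 2.428
v -2.738 1.709 0.943
v -2.539 1.023 2.595
v -3.233 1.739 1.015
v -3.034 1.053 2.667
v -3.665 1.491 0.964
v -3.466 0.805 2.616
v -3.87 1.061 0.81
v -3.671 0.375 2.462
v -3.769 0.613 0.612
v -3.57 -0.073 2.264
v -3.401 0.317 0.445
v -3.202 -0.369 2.097
v -2.906 0.287 0.373
v -2.707 -0.399 2.025
v -2.474 0.535 0.424
v -2.275 -0.151 2.076
f 2 4 1
f 5 2 1
f 1 4 3
f 3 5 1
f 2 8 4
f 6 2 5
f 6 8 2
f 4 8 3
f 7 5 3
f 3 8 7
f 7 6 5
f 8 6 7
f 10 9 13
f 10 13 11
f 11 13 14
f 11 14 12
f 13 9 15
f 13 15 14
f 14 15 16
f 14 16 12
f 15 9 17
f 15 17 16
f 16 17 18
f 16 18 12
f 17 9 19
f 17 19 18
f 18 19 20
f 18 20 12
f 19 9 21
f 19 21 20
f 20 21 22
f 20 22 12
f 21 9 23
f 21 23 22
f 22 23 24
f 22 24 12
f 23 9 25
f 23 25 24
f 24 25 26
f 24 26 12
f 25 9 27
f 25 27 26
f 26 27 28
f 26 28 12
f 27 9 29
f 27 29 28
f 28 29 30
f 28 30 12
f 29 9 10
f 29 10 30
f 30 10 11
f 30 11 12



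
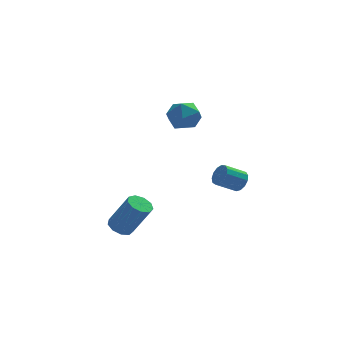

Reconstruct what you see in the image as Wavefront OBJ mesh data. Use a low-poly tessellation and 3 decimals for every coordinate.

v -4.097 1.482 -4.052
v -3.726 0.974 -4.382
v -2.792 0.51 -2.617
v -3.163 1.018 -2.288
v -3.484 1.395 -4.4
v -2.55 0.931 -2.635
v -3.529 1.856 -4.255
v -2.594 1.393 -2.49
v -3.84 2.142 -4.015
v -2.905 1.679 -2.251
v -4.271 2.12 -3.793
v -3.336 1.656 -2.028
v -4.621 1.798 -3.692
v -3.686 1.335 -1.927
v -4.726 1.329 -3.76
v -3.791 0.865 -1.995
v -4.537 0.931 -3.964
v -3.602 0.468 -2.2
v -4.142 0.791 -4.21
v -3.208 0.327 -2.445
v -0.617 3.51 2.597
v -0.297 3.099 3.437
v -1.343 2.141 2.203
v -1.023 1.73 3.043
v -1.708 2.441 3.071
v -1.26 3.288 3.315
v -0.38 1.952 2.325
v 0.068 2.799 2.569
v -0.151 2.136 3.269
v -0.971 2.438 3.73
v -0.669 2.802 1.91
v -1.489 3.104 2.371
v 1.778 1.439 -1.309
v 2.119 1.226 -0.811
v 1.063 1.028 -0.173
v 0.722 1.241 -0.671
v 2.081 1.582 -0.764
v 1.025 1.384 -0.125
v 1.947 1.892 -0.89
v 0.89 1.694 -0.251
v 1.759 2.058 -1.149
v 0.703 1.86 -0.51
v 1.577 2.028 -1.459
v 0.521 1.83 -0.82
v 1.459 1.811 -1.721
v 0.403 1.613 -1.083
v 1.443 1.476 -1.853
v 0.386 1.277 -1.215
v 1.532 1.129 -1.812
v 0.476 0.931 -1.174
v 1.7 0.88 -1.611
v 0.644 0.682 -0.973
v 1.893 0.809 -1.315
v 0.836 0.611 -0.677
v 2.049 0.938 -1.016
v 0.993 0.74 -0.378
f 2 1 5
f 2 5 3
f 3 5 6
f 3 6 4
f 5 1 7
f 5 7 6
f 6 7 8
f 6 8 4
f 7 1 9
f 7 9 8
f 8 9 10
f 8 10 4
f 9 1 11
f 9 11 10
f 10 11 12
f 10 12 4
f 11 1 13
f 11 13 12
f 12 13 14
f 12 14 4
f 13 1 15
f 13 15 14
f 14 15 16
f 14 16 4
f 15 1 17
f 15 17 16
f 16 17 18
f 16 18 4
f 17 1 19
f 17 19 18
f 18 19 20
f 18 20 4
f 19 1 2
f 19 2 20
f 20 2 3
f 20 3 4
f 21 32 26
f 21 26 22
f 21 22 28
f 21 28 31
f 21 31 32
f 22 26 30
f 26 32 25
f 32 31 23
f 31 28 27
f 28 22 29
f 24 30 25
f 24 25 23
f 24 23 27
f 24 27 29
f 24 29 30
f 25 30 26
f 23 25 32
f 27 23 31
f 29 27 28
f 30 29 22
f 34 33 37
f 34 37 35
f 35 37 38
f 35 38 36
f 37 33 39
f 37 39 38
f 38 39 40
f 38 40 36
f 39 33 41
f 39 41 40
f 40 41 42
f 40 42 36
f 41 33 43
f 41 43 42
f 42 43 44
f 42 44 36
f 43 33 45
f 43 45 44
f 44 45 46
f 44 46 36
f 45 33 47
f 45 47 46
f 46 47 48
f 46 48 36
f 47 33 49
f 47 49 48
f 48 49 50
f 48 50 36
f 49 33 51
f 49 51 50
f 50 51 52
f 50 52 36
f 51 33 53
f 51 53 52
f 52 53 54
f 52 54 36
f 53 33 55
f 53 55 54
f 54 55 56
f 54 56 36
f 55 33 34
f 55 34 56
f 56 34 35
f 56 35 36



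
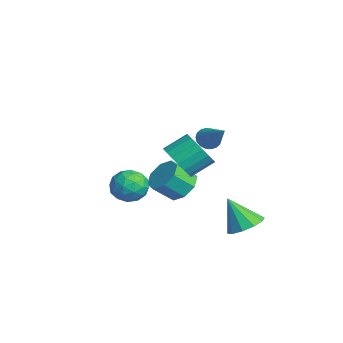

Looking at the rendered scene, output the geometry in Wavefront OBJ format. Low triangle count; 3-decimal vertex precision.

v 0.482 -0.761 -2.49
v 0.94 -0.098 -1.883
v 0.96 -1.982 -1.517
v 1.418 -1.319 -0.91
v 0.411 -1.34 -0.965
v 0.115 -0.585 -1.566
v 1.785 -1.495 -1.834
v 1.489 -0.74 -2.435
v 1.746 -0.551 -1.478
v 0.896 -0.455 -0.94
v 1.004 -1.625 -2.46
v 0.154 -1.529 -1.922
v 0.669 -0.322 -2.272
v 1.231 -1.758 -1.128
v 0.639 -1.77 -1.16
v 0.908 -1.38 -0.803
v 0.184 -0.609 -2.086
v 0.454 -0.219 -1.729
v 0.142 -0.949 -1.189
v 1.446 -1.861 -1.671
v 1.716 -1.471 -1.314
v 0.992 -0.7 -2.597
v 1.261 -0.31 -2.24
v 1.758 -1.131 -2.211
v 1.412 -0.199 -1.677
v 1.693 -0.916 -1.105
v 1.908 -1.02 -1.648
v 1.735 -0.576 -2.002
v 0.913 -0.142 -1.361
v 1.194 -0.86 -0.789
v 0.602 -0.873 -0.821
v 0.428 -0.429 -1.175
v 1.386 -0.409 -1.123
v 0.706 -1.22 -2.611
v 0.987 -1.938 -2.039
v 1.472 -1.651 -2.225
v 1.298 -1.207 -2.579
v 0.207 -1.164 -2.295
v 0.488 -1.881 -1.723
v 0.165 -1.504 -1.398
v -0.008 -1.06 -1.752
v 0.514 -1.671 -2.277
v 1.029 1.249 -0.381
v 1.965 1.58 -0.778
v 1.888 2.762 0.023
v 0.951 2.431 0.421
v 1.649 1.766 -1.083
v 1.572 2.948 -0.282
v 1.211 1.849 -1.248
v 1.133 3.031 -0.447
v 0.736 1.813 -1.241
v 0.658 2.995 -0.44
v 0.319 1.666 -1.064
v 0.241 2.848 -0.263
v 0.043 1.436 -0.752
v -0.035 2.618 0.049
v -0.038 1.169 -0.366
v -0.116 2.351 0.435
v 0.092 0.918 0.017
v 0.015 2.1 0.818
v 0.408 0.732 0.322
v 0.331 1.914 1.123
v 0.847 0.649 0.487
v 0.769 1.831 1.288
v 1.322 0.685 0.48
v 1.244 1.867 1.281
v 1.739 0.832 0.303
v 1.661 2.014 1.104
v 2.015 1.062 -0.009
v 1.937 2.244 0.792
v 2.096 1.329 -0.395
v 2.018 2.511 0.406
v -3.218 2.592 -4.173
v -2.714 2.006 -4.869
v -2.619 0.942 -3.903
v -3.122 1.528 -3.207
v -2.22 2.449 -4.429
v -2.125 1.385 -3.464
v -2.31 2.976 -3.839
v -2.215 1.912 -2.874
v -2.932 3.278 -3.445
v -2.837 2.214 -2.479
v -3.721 3.178 -3.477
v -3.626 2.114 -2.511
v -4.215 2.735 -3.916
v -4.12 1.671 -2.951
v -4.125 2.208 -4.506
v -4.03 1.144 -3.541
v -3.503 1.906 -4.901
v -3.408 0.842 -3.935
v 1.288 2.702 1.163
v 1.672 2.723 0.639
v 2.872 3.038 2.337
v 1.59 2.999 0.67
v 1.448 3.216 0.799
v 1.275 3.331 1
v 1.104 3.321 1.233
v 0.97 3.189 1.453
v 0.898 2.96 1.615
v 0.904 2.68 1.687
v 0.986 2.404 1.656
v 1.128 2.188 1.527
v 1.301 2.073 1.326
v 1.472 2.082 1.093
v 1.606 2.214 0.874
v 1.678 2.443 0.712
v 2.899 4.112 -4.02
v 3.79 4.251 -3.611
v 2.281 3.368 -2.42
v 3.454 4.752 -3.508
v 2.907 5.009 -3.6
v 2.356 4.923 -3.853
v 2.013 4.527 -4.17
v 2.009 3.973 -4.429
v 2.344 3.472 -4.532
v 2.892 3.215 -4.44
v 3.443 3.301 -4.187
v 3.786 3.697 -3.87
f 1 38 17
f 38 12 41
f 17 41 6
f 38 41 17
f 1 17 13
f 17 6 18
f 13 18 2
f 17 18 13
f 1 13 22
f 13 2 23
f 22 23 8
f 13 23 22
f 1 22 34
f 22 8 37
f 34 37 11
f 22 37 34
f 1 34 38
f 34 11 42
f 38 42 12
f 34 42 38
f 2 18 29
f 18 6 32
f 29 32 10
f 18 32 29
f 6 41 19
f 41 12 40
f 19 40 5
f 41 40 19
f 12 42 39
f 42 11 35
f 39 35 3
f 42 35 39
f 11 37 36
f 37 8 24
f 36 24 7
f 37 24 36
f 8 23 28
f 23 2 25
f 28 25 9
f 23 25 28
f 4 30 16
f 30 10 31
f 16 31 5
f 30 31 16
f 4 16 14
f 16 5 15
f 14 15 3
f 16 15 14
f 4 14 21
f 14 3 20
f 21 20 7
f 14 20 21
f 4 21 26
f 21 7 27
f 26 27 9
f 21 27 26
f 4 26 30
f 26 9 33
f 30 33 10
f 26 33 30
f 5 31 19
f 31 10 32
f 19 32 6
f 31 32 19
f 3 15 39
f 15 5 40
f 39 40 12
f 15 40 39
f 7 20 36
f 20 3 35
f 36 35 11
f 20 35 36
f 9 27 28
f 27 7 24
f 28 24 8
f 27 24 28
f 10 33 29
f 33 9 25
f 29 25 2
f 33 25 29
f 44 43 47
f 44 47 45
f 45 47 48
f 45 48 46
f 47 43 49
f 47 49 48
f 48 49 50
f 48 50 46
f 49 43 51
f 49 51 50
f 50 51 52
f 50 52 46
f 51 43 53
f 51 53 52
f 52 53 54
f 52 54 46
f 53 43 55
f 53 55 54
f 54 55 56
f 54 56 46
f 55 43 57
f 55 57 56
f 56 57 58
f 56 58 46
f 57 43 59
f 57 59 58
f 58 59 60
f 58 60 46
f 59 43 61
f 59 61 60
f 60 61 62
f 60 62 46
f 61 43 63
f 61 63 62
f 62 63 64
f 62 64 46
f 63 43 65
f 63 65 64
f 64 65 66
f 64 66 46
f 65 43 67
f 65 67 66
f 66 67 68
f 66 68 46
f 67 43 69
f 67 69 68
f 68 69 70
f 68 70 46
f 69 43 71
f 69 71 70
f 70 71 72
f 70 72 46
f 71 43 44
f 71 44 72
f 72 44 45
f 72 45 46
f 74 73 77
f 74 77 75
f 75 77 78
f 75 78 76
f 77 73 79
f 77 79 78
f 78 79 80
f 78 80 76
f 79 73 81
f 79 81 80
f 80 81 82
f 80 82 76
f 81 73 83
f 81 83 82
f 82 83 84
f 82 84 76
f 83 73 85
f 83 85 84
f 84 85 86
f 84 86 76
f 85 73 87
f 85 87 86
f 86 87 88
f 86 88 76
f 87 73 89
f 87 89 88
f 88 89 90
f 88 90 76
f 89 73 74
f 89 74 90
f 90 74 75
f 90 75 76
f 92 91 94
f 92 94 93
f 94 91 95
f 94 95 93
f 95 91 96
f 95 96 93
f 96 91 97
f 96 97 93
f 97 91 98
f 97 98 93
f 98 91 99
f 98 99 93
f 99 91 100
f 99 100 93
f 100 91 101
f 100 101 93
f 101 91 102
f 101 102 93
f 102 91 103
f 102 103 93
f 103 91 104
f 103 104 93
f 104 91 105
f 104 105 93
f 105 91 106
f 105 106 93
f 106 91 92
f 106 92 93
f 108 107 110
f 108 110 109
f 110 107 111
f 110 111 109
f 111 107 112
f 111 112 109
f 112 107 113
f 112 113 109
f 113 107 114
f 113 114 109
f 114 107 115
f 114 115 109
f 115 107 116
f 115 116 109
f 116 107 117
f 116 117 109
f 117 107 118
f 117 118 109
f 118 107 108
f 118 108 109



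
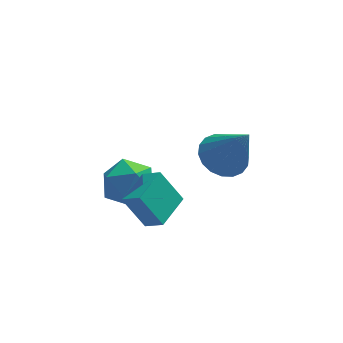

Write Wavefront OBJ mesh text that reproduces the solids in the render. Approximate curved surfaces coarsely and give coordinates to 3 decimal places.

v -0.61 3.188 -4.071
v 0.084 2.514 -3.497
v -1.684 1.766 -4.443
v -0.99 1.092 -3.869
v -1.606 1.86 -3.325
v -0.943 2.739 -3.095
v -0.657 1.541 -4.845
v 0.006 2.42 -4.615
v 0.055 1.496 -3.975
v -0.532 1.693 -3.035
v -1.068 2.587 -4.905
v -1.655 2.784 -3.965
v -1.195 -0.84 -2.083
v -0.597 -1.293 -1.604
v -0.372 0.437 -1.901
v 0.226 -0.016 -1.423
v -0.406 -1.164 -3.377
v 0.192 -1.617 -2.899
v 0.417 0.113 -3.196
v 1.015 -0.34 -2.717
v 2.477 0.141 -0.78
v 3.019 0.945 -0.639
v 3.243 -0.701 1.08
v 2.644 1.044 -0.439
v 2.236 0.965 -0.307
v 1.876 0.722 -0.269
v 1.634 0.364 -0.331
v 1.56 -0.038 -0.483
v 1.667 -0.405 -0.693
v 1.935 -0.664 -0.92
v 2.31 -0.763 -1.12
v 2.718 -0.683 -1.252
v 3.078 -0.441 -1.291
v 3.319 -0.083 -1.228
v 3.393 0.32 -1.077
v 3.286 0.686 -0.866
f 1 12 6
f 1 6 2
f 1 2 8
f 1 8 11
f 1 11 12
f 2 6 10
f 6 12 5
f 12 11 3
f 11 8 7
f 8 2 9
f 4 10 5
f 4 5 3
f 4 3 7
f 4 7 9
f 4 9 10
f 5 10 6
f 3 5 12
f 7 3 11
f 9 7 8
f 10 9 2
f 14 16 13
f 17 14 13
f 13 16 15
f 15 17 13
f 14 20 16
f 18 14 17
f 18 20 14
f 16 20 15
f 19 17 15
f 15 20 19
f 19 18 17
f 20 18 19
f 22 21 24
f 22 24 23
f 24 21 25
f 24 25 23
f 25 21 26
f 25 26 23
f 26 21 27
f 26 27 23
f 27 21 28
f 27 28 23
f 28 21 29
f 28 29 23
f 29 21 30
f 29 30 23
f 30 21 31
f 30 31 23
f 31 21 32
f 31 32 23
f 32 21 33
f 32 33 23
f 33 21 34
f 33 34 23
f 34 21 35
f 34 35 23
f 35 21 36
f 35 36 23
f 36 21 22
f 36 22 23



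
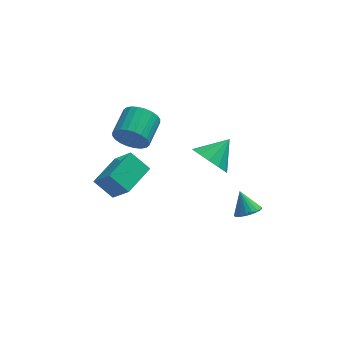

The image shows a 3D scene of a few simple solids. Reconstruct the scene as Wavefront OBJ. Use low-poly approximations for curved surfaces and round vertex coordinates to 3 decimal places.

v -3.912 2.647 -4.4
v -3.07 1.763 -2.971
v -2.78 4.24 -4.082
v -1.937 3.356 -2.653
v -2.923 2.124 -5.307
v -2.08 1.24 -3.878
v -1.79 3.717 -4.989
v -0.948 2.833 -3.56
v 3.864 -1.374 -3.012
v 4.264 -0.787 -3.251
v 3.476 -0.686 -1.968
v 3.967 -0.737 -3.394
v 3.649 -0.814 -3.462
v 3.374 -1.001 -3.44
v 3.196 -1.263 -3.334
v 3.15 -1.546 -3.164
v 3.246 -1.796 -2.964
v 3.464 -1.962 -2.774
v 3.761 -2.012 -2.631
v 4.079 -1.935 -2.563
v 4.354 -1.747 -2.585
v 4.532 -1.486 -2.691
v 4.578 -1.202 -2.861
v 4.482 -0.953 -3.061
v 1.871 -1.702 1.698
v 2.552 -1.635 0.85
v 2.889 -0.858 2.582
v 2.181 -1.147 0.812
v 1.711 -0.836 1.056
v 1.292 -0.799 1.504
v 1.057 -1.049 2.013
v 1.08 -1.506 2.422
v 1.355 -2.026 2.602
v 1.793 -2.442 2.494
v 2.257 -2.623 2.134
v 2.597 -2.512 1.635
v 2.708 -2.144 1.157
v -1.93 1.816 0.062
v -1.415 1.862 -0.805
v -0.815 3.369 -0.37
v -1.33 3.324 0.498
v -1.756 2.028 -0.91
v -1.156 3.535 -0.474
v -2.124 2.162 -0.867
v -1.524 3.67 -0.431
v -2.463 2.243 -0.682
v -1.863 3.751 -0.246
v -2.72 2.26 -0.384
v -2.12 3.767 0.052
v -2.857 2.209 -0.018
v -2.257 3.716 0.418
v -2.853 2.098 0.36
v -2.253 3.605 0.796
v -2.709 1.944 0.693
v -2.108 3.451 1.128
v -2.445 1.771 0.93
v -1.845 3.278 1.365
v -2.104 1.605 1.034
v -1.504 3.112 1.47
v -1.736 1.47 0.991
v -1.136 2.978 1.427
v -1.397 1.389 0.806
v -0.797 2.897 1.242
v -1.14 1.373 0.508
v -0.54 2.88 0.944
v -1.003 1.424 0.142
v -0.403 2.931 0.578
v -1.007 1.535 -0.236
v -0.407 3.042 0.2
v -1.152 1.689 -0.568
v -0.551 3.196 -0.133
f 2 4 1
f 5 2 1
f 1 4 3
f 3 5 1
f 2 8 4
f 6 2 5
f 6 8 2
f 4 8 3
f 7 5 3
f 3 8 7
f 7 6 5
f 8 6 7
f 10 9 12
f 10 12 11
f 12 9 13
f 12 13 11
f 13 9 14
f 13 14 11
f 14 9 15
f 14 15 11
f 15 9 16
f 15 16 11
f 16 9 17
f 16 17 11
f 17 9 18
f 17 18 11
f 18 9 19
f 18 19 11
f 19 9 20
f 19 20 11
f 20 9 21
f 20 21 11
f 21 9 22
f 21 22 11
f 22 9 23
f 22 23 11
f 23 9 24
f 23 24 11
f 24 9 10
f 24 10 11
f 26 25 28
f 26 28 27
f 28 25 29
f 28 29 27
f 29 25 30
f 29 30 27
f 30 25 31
f 30 31 27
f 31 25 32
f 31 32 27
f 32 25 33
f 32 33 27
f 33 25 34
f 33 34 27
f 34 25 35
f 34 35 27
f 35 25 36
f 35 36 27
f 36 25 37
f 36 37 27
f 37 25 26
f 37 26 27
f 39 38 42
f 39 42 40
f 40 42 43
f 40 43 41
f 42 38 44
f 42 44 43
f 43 44 45
f 43 45 41
f 44 38 46
f 44 46 45
f 45 46 47
f 45 47 41
f 46 38 48
f 46 48 47
f 47 48 49
f 47 49 41
f 48 38 50
f 48 50 49
f 49 50 51
f 49 51 41
f 50 38 52
f 50 52 51
f 51 52 53
f 51 53 41
f 52 38 54
f 52 54 53
f 53 54 55
f 53 55 41
f 54 38 56
f 54 56 55
f 55 56 57
f 55 57 41
f 56 38 58
f 56 58 57
f 57 58 59
f 57 59 41
f 58 38 60
f 58 60 59
f 59 60 61
f 59 61 41
f 60 38 62
f 60 62 61
f 61 62 63
f 61 63 41
f 62 38 64
f 62 64 63
f 63 64 65
f 63 65 41
f 64 38 66
f 64 66 65
f 65 66 67
f 65 67 41
f 66 38 68
f 66 68 67
f 67 68 69
f 67 69 41
f 68 38 70
f 68 70 69
f 69 70 71
f 69 71 41
f 70 38 39
f 70 39 71
f 71 39 40
f 71 40 41



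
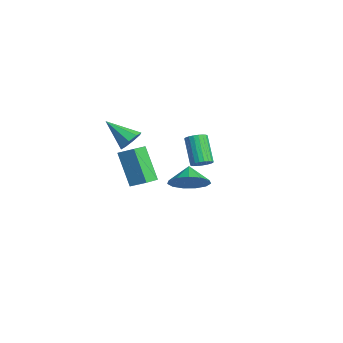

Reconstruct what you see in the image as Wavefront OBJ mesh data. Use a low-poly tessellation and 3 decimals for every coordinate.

v 3.033 -0.387 -1.379
v 3.756 -0.059 -0.707
v 2.287 -0.133 -0.701
v 3.614 0.405 -1.036
v 3.288 0.617 -1.474
v 2.881 0.511 -1.882
v 2.522 0.12 -2.13
v 2.325 -0.432 -2.14
v 2.354 -0.969 -1.909
v 2.597 -1.322 -1.509
v 2.98 -1.378 -1.069
v 3.379 -1.119 -0.727
v 3.668 -0.627 -0.592
v -0.021 -1.758 -2.826
v -1.119 -2.02 -1.043
v 0.592 -1.123 -2.356
v -0.506 -1.385 -0.573
v 0.586 -2.535 -2.567
v -0.512 -2.797 -0.784
v 1.199 -1.9 -2.097
v 0.101 -2.162 -0.314
v -3.125 -1.278 -1.57
v -2.715 -1.117 -0.988
v -4.215 -2.262 -0.53
v -3.126 -0.747 -1.068
v -3.536 -0.688 -1.443
v -3.706 -0.974 -1.892
v -3.535 -1.438 -2.152
v -3.124 -1.808 -2.072
v -2.714 -1.867 -1.697
v -2.544 -1.581 -1.248
v -2.817 2.367 -3.705
v -2.426 2.091 -3.343
v -3.591 2.177 -2.014
v -3.983 2.453 -2.375
v -2.368 2.332 -3.308
v -3.534 2.417 -1.979
v -2.388 2.578 -3.342
v -3.554 2.663 -2.013
v -2.482 2.788 -3.438
v -3.648 2.873 -2.109
v -2.635 2.925 -3.58
v -3.8 3.011 -2.251
v -2.818 2.966 -3.744
v -3.984 3.051 -2.415
v -3.002 2.903 -3.901
v -4.168 2.989 -2.572
v -3.153 2.748 -4.024
v -4.319 2.833 -2.695
v -3.247 2.527 -4.092
v -4.413 2.612 -2.763
v -3.266 2.278 -4.093
v -4.432 2.363 -2.763
v -3.207 2.045 -4.026
v -4.373 2.13 -2.697
v -3.081 1.867 -3.904
v -4.247 1.952 -2.575
v -2.91 1.776 -3.748
v -4.076 1.861 -2.419
v -2.722 1.787 -3.584
v -3.888 1.873 -2.255
v -2.551 1.899 -3.441
v -3.717 1.984 -2.112
f 2 1 4
f 2 4 3
f 4 1 5
f 4 5 3
f 5 1 6
f 5 6 3
f 6 1 7
f 6 7 3
f 7 1 8
f 7 8 3
f 8 1 9
f 8 9 3
f 9 1 10
f 9 10 3
f 10 1 11
f 10 11 3
f 11 1 12
f 11 12 3
f 12 1 13
f 12 13 3
f 13 1 2
f 13 2 3
f 15 17 14
f 18 15 14
f 14 17 16
f 16 18 14
f 15 21 17
f 19 15 18
f 19 21 15
f 17 21 16
f 20 18 16
f 16 21 20
f 20 19 18
f 21 19 20
f 23 22 25
f 23 25 24
f 25 22 26
f 25 26 24
f 26 22 27
f 26 27 24
f 27 22 28
f 27 28 24
f 28 22 29
f 28 29 24
f 29 22 30
f 29 30 24
f 30 22 31
f 30 31 24
f 31 22 23
f 31 23 24
f 33 32 36
f 33 36 34
f 34 36 37
f 34 37 35
f 36 32 38
f 36 38 37
f 37 38 39
f 37 39 35
f 38 32 40
f 38 40 39
f 39 40 41
f 39 41 35
f 40 32 42
f 40 42 41
f 41 42 43
f 41 43 35
f 42 32 44
f 42 44 43
f 43 44 45
f 43 45 35
f 44 32 46
f 44 46 45
f 45 46 47
f 45 47 35
f 46 32 48
f 46 48 47
f 47 48 49
f 47 49 35
f 48 32 50
f 48 50 49
f 49 50 51
f 49 51 35
f 50 32 52
f 50 52 51
f 51 52 53
f 51 53 35
f 52 32 54
f 52 54 53
f 53 54 55
f 53 55 35
f 54 32 56
f 54 56 55
f 55 56 57
f 55 57 35
f 56 32 58
f 56 58 57
f 57 58 59
f 57 59 35
f 58 32 60
f 58 60 59
f 59 60 61
f 59 61 35
f 60 32 62
f 60 62 61
f 61 62 63
f 61 63 35
f 62 32 33
f 62 33 63
f 63 33 34
f 63 34 35



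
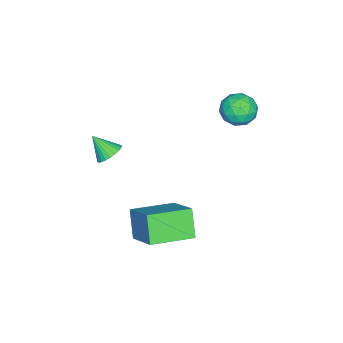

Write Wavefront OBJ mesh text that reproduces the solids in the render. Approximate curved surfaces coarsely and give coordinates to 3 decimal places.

v 2.437 -2.329 -2.927
v 1.73 -2.763 -1.787
v 1.11 -0.916 -3.213
v 0.403 -1.349 -2.072
v 3.477 -1.131 -1.828
v 2.77 -1.564 -0.687
v 2.15 0.283 -2.113
v 1.443 -0.151 -0.973
v 2.782 -3.112 2.819
v 3.065 -2.739 3.209
v 2.698 -3.888 3.621
v 2.838 -2.678 3.244
v 2.602 -2.684 3.214
v 2.393 -2.754 3.123
v 2.244 -2.88 2.987
v 2.176 -3.04 2.824
v 2.201 -3.212 2.661
v 2.315 -3.368 2.522
v 2.499 -3.485 2.428
v 2.727 -3.546 2.393
v 2.963 -3.54 2.423
v 3.171 -3.469 2.514
v 3.321 -3.344 2.65
v 3.388 -3.184 2.813
v 3.363 -3.012 2.976
v 3.25 -2.856 3.115
v -3.102 0.42 2.581
v -2.593 1.03 2.887
v -2.007 -0.23 2.053
v -1.498 0.38 2.359
v -1.889 -0.155 2.893
v -2.566 0.246 3.22
v -2.034 0.554 1.72
v -2.711 0.955 2.047
v -1.933 1.113 2.355
v -1.843 0.675 3.08
v -2.757 0.125 1.86
v -2.667 -0.313 2.585
v -2.943 0.782 2.78
v -1.657 0.018 2.16
v -1.887 -0.297 2.474
v -1.587 0.062 2.653
v -2.928 0.321 2.976
v -2.628 0.68 3.156
v -2.215 -0.017 3.159
v -1.972 0.12 1.784
v -1.672 0.479 1.964
v -3.013 0.738 2.287
v -2.713 1.097 2.466
v -2.385 0.817 1.781
v -2.256 1.189 2.647
v -1.613 0.807 2.337
v -1.928 0.909 1.962
v -2.326 1.145 2.153
v -2.203 0.932 3.073
v -1.56 0.55 2.763
v -1.79 0.235 3.077
v -2.187 0.471 3.269
v -1.815 0.98 2.761
v -3.04 0.25 2.177
v -2.397 -0.132 1.867
v -2.413 0.329 1.671
v -2.81 0.565 1.863
v -2.987 -0.007 2.603
v -2.344 -0.389 2.293
v -2.274 -0.345 2.787
v -2.672 -0.109 2.978
v -2.785 -0.18 2.179
f 2 4 1
f 5 2 1
f 1 4 3
f 3 5 1
f 2 8 4
f 6 2 5
f 6 8 2
f 4 8 3
f 7 5 3
f 3 8 7
f 7 6 5
f 8 6 7
f 10 9 12
f 10 12 11
f 12 9 13
f 12 13 11
f 13 9 14
f 13 14 11
f 14 9 15
f 14 15 11
f 15 9 16
f 15 16 11
f 16 9 17
f 16 17 11
f 17 9 18
f 17 18 11
f 18 9 19
f 18 19 11
f 19 9 20
f 19 20 11
f 20 9 21
f 20 21 11
f 21 9 22
f 21 22 11
f 22 9 23
f 22 23 11
f 23 9 24
f 23 24 11
f 24 9 25
f 24 25 11
f 25 9 26
f 25 26 11
f 26 9 10
f 26 10 11
f 27 64 43
f 64 38 67
f 43 67 32
f 64 67 43
f 27 43 39
f 43 32 44
f 39 44 28
f 43 44 39
f 27 39 48
f 39 28 49
f 48 49 34
f 39 49 48
f 27 48 60
f 48 34 63
f 60 63 37
f 48 63 60
f 27 60 64
f 60 37 68
f 64 68 38
f 60 68 64
f 28 44 55
f 44 32 58
f 55 58 36
f 44 58 55
f 32 67 45
f 67 38 66
f 45 66 31
f 67 66 45
f 38 68 65
f 68 37 61
f 65 61 29
f 68 61 65
f 37 63 62
f 63 34 50
f 62 50 33
f 63 50 62
f 34 49 54
f 49 28 51
f 54 51 35
f 49 51 54
f 30 56 42
f 56 36 57
f 42 57 31
f 56 57 42
f 30 42 40
f 42 31 41
f 40 41 29
f 42 41 40
f 30 40 47
f 40 29 46
f 47 46 33
f 40 46 47
f 30 47 52
f 47 33 53
f 52 53 35
f 47 53 52
f 30 52 56
f 52 35 59
f 56 59 36
f 52 59 56
f 31 57 45
f 57 36 58
f 45 58 32
f 57 58 45
f 29 41 65
f 41 31 66
f 65 66 38
f 41 66 65
f 33 46 62
f 46 29 61
f 62 61 37
f 46 61 62
f 35 53 54
f 53 33 50
f 54 50 34
f 53 50 54
f 36 59 55
f 59 35 51
f 55 51 28
f 59 51 55



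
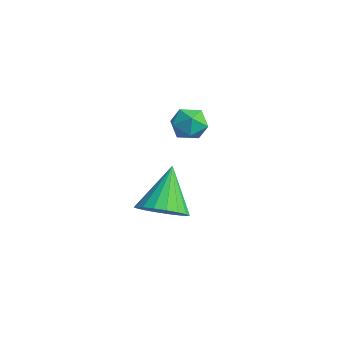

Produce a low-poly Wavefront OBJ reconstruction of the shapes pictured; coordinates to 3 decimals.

v -2.857 1.362 2.963
v -2.448 0.822 2.483
v -3.132 0.378 3.837
v -2.723 -0.162 3.357
v -2.307 0.432 3.762
v -2.136 1.04 3.222
v -3.444 0.16 3.098
v -3.273 0.768 2.558
v -2.81 0.079 2.567
v -2.108 0.246 2.977
v -3.472 0.954 3.343
v -2.77 1.121 3.753
v 1.708 -3.143 2.208
v 2.465 -3.388 2.798
v 0.812 -2.197 3.752
v 2.591 -2.999 2.633
v 2.542 -2.639 2.384
v 2.328 -2.379 2.1
v 1.992 -2.27 1.838
v 1.599 -2.334 1.649
v 1.228 -2.558 1.571
v 0.952 -2.898 1.619
v 0.826 -3.287 1.784
v 0.874 -3.647 2.033
v 1.088 -3.907 2.317
v 1.425 -4.016 2.579
v 1.818 -3.952 2.768
v 2.189 -3.728 2.846
f 1 12 6
f 1 6 2
f 1 2 8
f 1 8 11
f 1 11 12
f 2 6 10
f 6 12 5
f 12 11 3
f 11 8 7
f 8 2 9
f 4 10 5
f 4 5 3
f 4 3 7
f 4 7 9
f 4 9 10
f 5 10 6
f 3 5 12
f 7 3 11
f 9 7 8
f 10 9 2
f 14 13 16
f 14 16 15
f 16 13 17
f 16 17 15
f 17 13 18
f 17 18 15
f 18 13 19
f 18 19 15
f 19 13 20
f 19 20 15
f 20 13 21
f 20 21 15
f 21 13 22
f 21 22 15
f 22 13 23
f 22 23 15
f 23 13 24
f 23 24 15
f 24 13 25
f 24 25 15
f 25 13 26
f 25 26 15
f 26 13 27
f 26 27 15
f 27 13 28
f 27 28 15
f 28 13 14
f 28 14 15



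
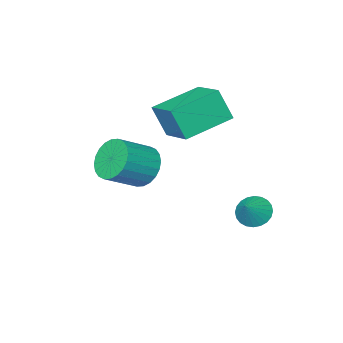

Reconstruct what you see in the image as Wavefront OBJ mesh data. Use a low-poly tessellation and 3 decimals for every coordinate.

v -1.444 0.785 -1.446
v -0.928 0.41 -1.78
v -0.716 1.135 -0.714
v -0.911 0.657 -1.914
v -0.976 0.923 -1.976
v -1.112 1.168 -1.958
v -1.299 1.355 -1.862
v -1.508 1.455 -1.703
v -1.706 1.453 -1.504
v -1.865 1.349 -1.297
v -1.96 1.16 -1.112
v -1.976 0.913 -0.979
v -1.911 0.647 -0.916
v -1.775 0.402 -0.934
v -1.589 0.215 -1.03
v -1.38 0.115 -1.19
v -1.181 0.117 -1.388
v -1.022 0.221 -1.595
v -1.936 -2.279 2.151
v -1.649 -2.81 3.459
v -1.647 -0.724 2.718
v -1.361 -1.255 4.026
v 0.081 -2.465 1.634
v 0.367 -2.996 2.942
v 0.369 -0.91 2.201
v 0.656 -1.441 3.509
v 2.038 -1.206 1.237
v 2.516 -0.959 0.491
v 3.82 -1.107 1.277
v 3.342 -1.354 2.023
v 2.459 -0.64 0.646
v 3.763 -0.789 1.432
v 2.338 -0.407 0.891
v 3.642 -0.556 1.677
v 2.171 -0.297 1.189
v 3.475 -0.445 1.975
v 1.984 -0.324 1.494
v 3.288 -0.473 2.28
v 1.805 -0.486 1.76
v 3.109 -0.634 2.546
v 1.661 -0.757 1.946
v 2.965 -0.906 2.733
v 1.575 -1.096 2.025
v 2.88 -1.245 2.811
v 1.56 -1.453 1.983
v 2.864 -1.601 2.769
v 1.617 -1.771 1.828
v 2.921 -1.92 2.614
v 1.738 -2.004 1.583
v 3.042 -2.153 2.369
v 1.905 -2.115 1.285
v 3.209 -2.263 2.071
v 2.092 -2.087 0.98
v 3.396 -2.236 1.766
v 2.271 -1.926 0.714
v 3.575 -2.074 1.5
v 2.415 -1.654 0.527
v 3.719 -1.803 1.314
v 2.5 -1.315 0.449
v 3.805 -1.464 1.235
f 2 1 4
f 2 4 3
f 4 1 5
f 4 5 3
f 5 1 6
f 5 6 3
f 6 1 7
f 6 7 3
f 7 1 8
f 7 8 3
f 8 1 9
f 8 9 3
f 9 1 10
f 9 10 3
f 10 1 11
f 10 11 3
f 11 1 12
f 11 12 3
f 12 1 13
f 12 13 3
f 13 1 14
f 13 14 3
f 14 1 15
f 14 15 3
f 15 1 16
f 15 16 3
f 16 1 17
f 16 17 3
f 17 1 18
f 17 18 3
f 18 1 2
f 18 2 3
f 20 22 19
f 23 20 19
f 19 22 21
f 21 23 19
f 20 26 22
f 24 20 23
f 24 26 20
f 22 26 21
f 25 23 21
f 21 26 25
f 25 24 23
f 26 24 25
f 28 27 31
f 28 31 29
f 29 31 32
f 29 32 30
f 31 27 33
f 31 33 32
f 32 33 34
f 32 34 30
f 33 27 35
f 33 35 34
f 34 35 36
f 34 36 30
f 35 27 37
f 35 37 36
f 36 37 38
f 36 38 30
f 37 27 39
f 37 39 38
f 38 39 40
f 38 40 30
f 39 27 41
f 39 41 40
f 40 41 42
f 40 42 30
f 41 27 43
f 41 43 42
f 42 43 44
f 42 44 30
f 43 27 45
f 43 45 44
f 44 45 46
f 44 46 30
f 45 27 47
f 45 47 46
f 46 47 48
f 46 48 30
f 47 27 49
f 47 49 48
f 48 49 50
f 48 50 30
f 49 27 51
f 49 51 50
f 50 51 52
f 50 52 30
f 51 27 53
f 51 53 52
f 52 53 54
f 52 54 30
f 53 27 55
f 53 55 54
f 54 55 56
f 54 56 30
f 55 27 57
f 55 57 56
f 56 57 58
f 56 58 30
f 57 27 59
f 57 59 58
f 58 59 60
f 58 60 30
f 59 27 28
f 59 28 60
f 60 28 29
f 60 29 30



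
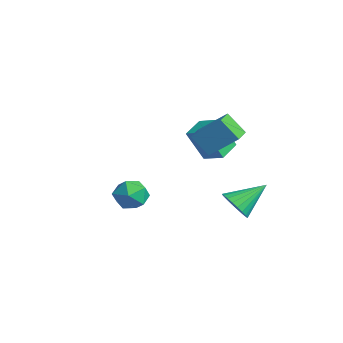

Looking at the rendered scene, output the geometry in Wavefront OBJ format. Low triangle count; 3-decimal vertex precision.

v -0.206 2.044 -2.559
v 0.437 1.588 -1.912
v -0.154 3.816 -1.361
v 0.691 1.754 -2.17
v 0.808 1.965 -2.486
v 0.771 2.187 -2.814
v 0.585 2.388 -3.103
v 0.279 2.537 -3.309
v -0.101 2.61 -3.401
v -0.498 2.597 -3.365
v -0.849 2.5 -3.206
v -1.103 2.334 -2.949
v -1.22 2.123 -2.632
v -1.183 1.9 -2.304
v -0.997 1.699 -2.015
v -0.691 1.551 -1.809
v -0.311 1.478 -1.717
v 0.085 1.49 -1.753
v -4.489 3.044 -0.238
v -4.77 2.144 1.65
v -3.361 3.633 0.211
v -3.642 2.733 2.099
v -3.738 1.927 -0.659
v -4.019 1.027 1.229
v -2.61 2.516 -0.21
v -2.891 1.616 1.678
v -1.038 0.95 0.941
v -1.78 0.269 2.106
v -2.22 1.919 0.755
v -2.962 1.238 1.92
v -0.198 2.222 2.22
v -0.94 1.541 3.385
v -1.38 3.191 2.034
v -2.122 2.51 3.199
v -0.811 -3.302 -0.825
v 0.087 -2.786 -0.645
v -0.107 -4.734 -0.235
v 0.791 -4.218 -0.055
v -0.06 -4.01 0.527
v -0.495 -3.125 0.162
v 0.475 -4.395 -1.042
v 0.04 -3.51 -1.407
v 0.882 -3.462 -0.779
v 0.552 -3.224 0.19
v -0.572 -4.296 -1.07
v -0.902 -4.058 -0.101
f 2 1 4
f 2 4 3
f 4 1 5
f 4 5 3
f 5 1 6
f 5 6 3
f 6 1 7
f 6 7 3
f 7 1 8
f 7 8 3
f 8 1 9
f 8 9 3
f 9 1 10
f 9 10 3
f 10 1 11
f 10 11 3
f 11 1 12
f 11 12 3
f 12 1 13
f 12 13 3
f 13 1 14
f 13 14 3
f 14 1 15
f 14 15 3
f 15 1 16
f 15 16 3
f 16 1 17
f 16 17 3
f 17 1 18
f 17 18 3
f 18 1 2
f 18 2 3
f 20 22 19
f 23 20 19
f 19 22 21
f 21 23 19
f 20 26 22
f 24 20 23
f 24 26 20
f 22 26 21
f 25 23 21
f 21 26 25
f 25 24 23
f 26 24 25
f 28 30 27
f 31 28 27
f 27 30 29
f 29 31 27
f 28 34 30
f 32 28 31
f 32 34 28
f 30 34 29
f 33 31 29
f 29 34 33
f 33 32 31
f 34 32 33
f 35 46 40
f 35 40 36
f 35 36 42
f 35 42 45
f 35 45 46
f 36 40 44
f 40 46 39
f 46 45 37
f 45 42 41
f 42 36 43
f 38 44 39
f 38 39 37
f 38 37 41
f 38 41 43
f 38 43 44
f 39 44 40
f 37 39 46
f 41 37 45
f 43 41 42
f 44 43 36

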